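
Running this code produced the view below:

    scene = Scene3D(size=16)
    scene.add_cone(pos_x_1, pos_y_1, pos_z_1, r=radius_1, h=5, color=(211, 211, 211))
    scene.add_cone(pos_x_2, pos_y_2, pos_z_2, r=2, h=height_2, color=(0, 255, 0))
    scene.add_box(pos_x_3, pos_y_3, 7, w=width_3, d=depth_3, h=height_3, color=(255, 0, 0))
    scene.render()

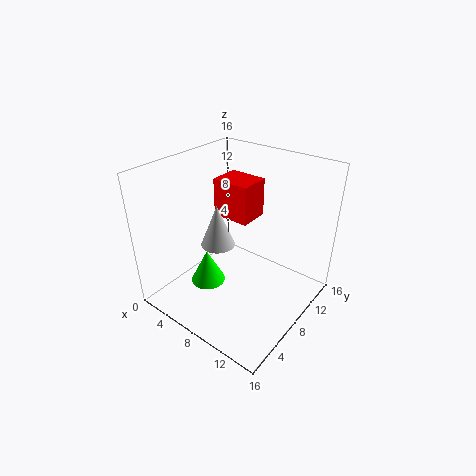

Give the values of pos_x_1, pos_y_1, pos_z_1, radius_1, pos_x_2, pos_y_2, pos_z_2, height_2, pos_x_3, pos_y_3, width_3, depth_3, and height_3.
pos_x_1 = 5; pos_y_1 = 8; pos_z_1 = 6; radius_1 = 2; pos_x_2 = 5; pos_y_2 = 6; pos_z_2 = 2; height_2 = 4; pos_x_3 = 1; pos_y_3 = 12; width_3 = 5; depth_3 = 4; height_3 = 5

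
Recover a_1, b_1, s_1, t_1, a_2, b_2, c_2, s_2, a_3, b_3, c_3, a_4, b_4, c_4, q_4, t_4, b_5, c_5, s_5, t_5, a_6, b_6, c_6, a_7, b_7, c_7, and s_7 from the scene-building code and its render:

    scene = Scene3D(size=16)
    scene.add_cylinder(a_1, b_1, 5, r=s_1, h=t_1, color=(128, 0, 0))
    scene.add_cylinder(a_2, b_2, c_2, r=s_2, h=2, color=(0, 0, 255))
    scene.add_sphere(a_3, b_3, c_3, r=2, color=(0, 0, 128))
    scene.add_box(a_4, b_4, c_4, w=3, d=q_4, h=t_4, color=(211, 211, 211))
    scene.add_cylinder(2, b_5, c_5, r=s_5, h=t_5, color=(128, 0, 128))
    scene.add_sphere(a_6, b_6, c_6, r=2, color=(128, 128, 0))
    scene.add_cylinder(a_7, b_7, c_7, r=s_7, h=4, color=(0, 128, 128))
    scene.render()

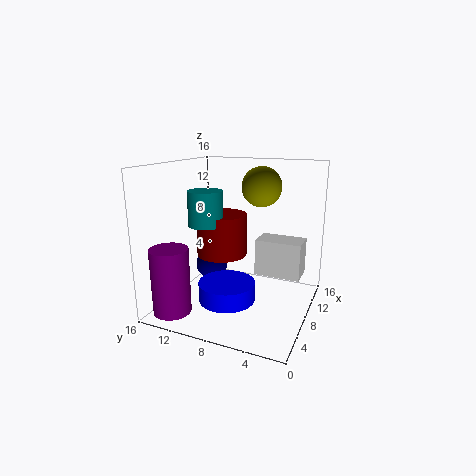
a_1 = 10, b_1 = 11, s_1 = 3, t_1 = 5, a_2 = 5, b_2 = 8, c_2 = 2, s_2 = 3, a_3 = 11, b_3 = 13, c_3 = 3, a_4 = 8, b_4 = 1, c_4 = 4, q_4 = 5, t_4 = 4, b_5 = 13, c_5 = 1, s_5 = 2, t_5 = 7, a_6 = 7, b_6 = 5, c_6 = 14, a_7 = 8, b_7 = 12, c_7 = 9, s_7 = 2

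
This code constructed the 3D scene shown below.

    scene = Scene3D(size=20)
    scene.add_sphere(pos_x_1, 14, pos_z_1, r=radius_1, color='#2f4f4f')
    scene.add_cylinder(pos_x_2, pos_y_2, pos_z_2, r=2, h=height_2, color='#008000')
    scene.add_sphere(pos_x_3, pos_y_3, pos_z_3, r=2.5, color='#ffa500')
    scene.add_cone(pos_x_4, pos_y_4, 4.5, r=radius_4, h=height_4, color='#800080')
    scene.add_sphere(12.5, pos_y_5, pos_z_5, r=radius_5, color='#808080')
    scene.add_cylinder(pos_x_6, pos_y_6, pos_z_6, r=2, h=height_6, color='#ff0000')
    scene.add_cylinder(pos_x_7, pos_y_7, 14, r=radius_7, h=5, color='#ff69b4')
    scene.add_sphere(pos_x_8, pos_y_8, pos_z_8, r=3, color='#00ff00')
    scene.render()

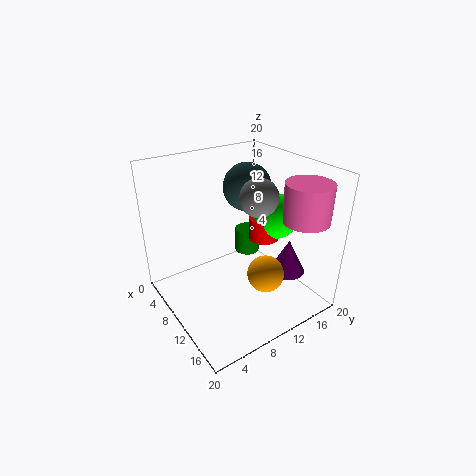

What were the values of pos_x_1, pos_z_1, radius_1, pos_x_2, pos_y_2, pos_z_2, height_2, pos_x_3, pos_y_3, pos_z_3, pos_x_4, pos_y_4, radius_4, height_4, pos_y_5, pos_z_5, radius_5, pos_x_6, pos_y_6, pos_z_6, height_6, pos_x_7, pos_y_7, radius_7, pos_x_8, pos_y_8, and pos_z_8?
pos_x_1 = 6.5
pos_z_1 = 15.5
radius_1 = 3.5
pos_x_2 = 4
pos_y_2 = 16
pos_z_2 = 3
height_2 = 4
pos_x_3 = 14.5
pos_y_3 = 11.5
pos_z_3 = 6
pos_x_4 = 14
pos_y_4 = 16
radius_4 = 2.5
height_4 = 5
pos_y_5 = 11.5
pos_z_5 = 16.5
radius_5 = 2.5
pos_x_6 = 12.5
pos_y_6 = 12.5
pos_z_6 = 10.5
height_6 = 3
pos_x_7 = 17
pos_y_7 = 15.5
radius_7 = 3
pos_x_8 = 13
pos_y_8 = 14
pos_z_8 = 13.5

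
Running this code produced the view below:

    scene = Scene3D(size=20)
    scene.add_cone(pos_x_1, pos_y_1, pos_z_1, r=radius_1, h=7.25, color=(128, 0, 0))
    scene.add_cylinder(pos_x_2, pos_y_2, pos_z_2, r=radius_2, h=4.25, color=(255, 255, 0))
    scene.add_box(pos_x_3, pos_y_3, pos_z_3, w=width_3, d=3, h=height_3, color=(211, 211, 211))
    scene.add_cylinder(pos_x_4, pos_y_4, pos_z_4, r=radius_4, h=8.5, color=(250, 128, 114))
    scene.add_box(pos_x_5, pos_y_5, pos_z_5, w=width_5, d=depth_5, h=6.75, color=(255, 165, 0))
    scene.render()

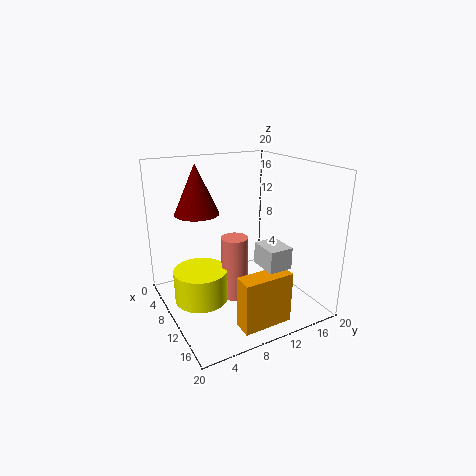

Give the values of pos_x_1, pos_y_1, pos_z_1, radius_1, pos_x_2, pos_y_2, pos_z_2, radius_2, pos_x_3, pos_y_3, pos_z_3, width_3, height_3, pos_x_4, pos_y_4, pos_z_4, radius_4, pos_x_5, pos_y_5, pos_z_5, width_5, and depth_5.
pos_x_1 = 4.5, pos_y_1 = 6.25, pos_z_1 = 12.5, radius_1 = 3.25, pos_x_2 = 11.25, pos_y_2 = 3.75, pos_z_2 = 3, radius_2 = 3.5, pos_x_3 = 14.75, pos_y_3 = 9.75, pos_z_3 = 8.5, width_3 = 3.75, height_3 = 2.75, pos_x_4 = 12.25, pos_y_4 = 8.25, pos_z_4 = 2.75, radius_4 = 1.75, pos_x_5 = 16.5, pos_y_5 = 6.25, pos_z_5 = 1.25, width_5 = 2.5, depth_5 = 6.5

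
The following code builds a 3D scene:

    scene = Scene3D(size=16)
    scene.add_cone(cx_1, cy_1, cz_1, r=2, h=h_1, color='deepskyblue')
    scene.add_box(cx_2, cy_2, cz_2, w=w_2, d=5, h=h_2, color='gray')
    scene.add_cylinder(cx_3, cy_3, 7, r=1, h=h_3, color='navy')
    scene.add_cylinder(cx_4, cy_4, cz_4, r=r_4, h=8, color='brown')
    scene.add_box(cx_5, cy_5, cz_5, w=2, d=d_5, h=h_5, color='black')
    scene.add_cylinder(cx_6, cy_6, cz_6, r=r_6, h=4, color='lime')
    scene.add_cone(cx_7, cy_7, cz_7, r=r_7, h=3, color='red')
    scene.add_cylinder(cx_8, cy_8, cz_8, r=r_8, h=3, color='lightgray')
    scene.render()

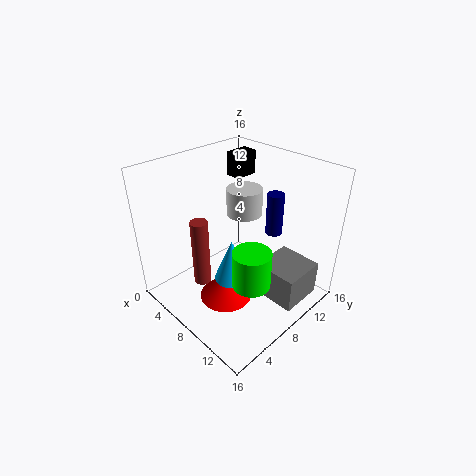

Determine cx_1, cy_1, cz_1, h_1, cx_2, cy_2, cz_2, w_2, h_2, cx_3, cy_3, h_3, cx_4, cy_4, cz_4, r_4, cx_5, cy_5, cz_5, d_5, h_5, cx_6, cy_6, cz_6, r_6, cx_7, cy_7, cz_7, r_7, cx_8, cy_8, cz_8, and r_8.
cx_1 = 8, cy_1 = 7, cz_1 = 3, h_1 = 5, cx_2 = 10, cy_2 = 9, cz_2 = 1, w_2 = 5, h_2 = 4, cx_3 = 9, cy_3 = 13, h_3 = 5, cx_4 = 5, cy_4 = 5, cz_4 = 2, r_4 = 1, cx_5 = 1, cy_5 = 13, cz_5 = 12, d_5 = 3, h_5 = 3, cx_6 = 12, cy_6 = 6, cz_6 = 5, r_6 = 2, cx_7 = 8, cy_7 = 6, cz_7 = 1, r_7 = 3, cx_8 = 7, cy_8 = 10, cz_8 = 10, r_8 = 2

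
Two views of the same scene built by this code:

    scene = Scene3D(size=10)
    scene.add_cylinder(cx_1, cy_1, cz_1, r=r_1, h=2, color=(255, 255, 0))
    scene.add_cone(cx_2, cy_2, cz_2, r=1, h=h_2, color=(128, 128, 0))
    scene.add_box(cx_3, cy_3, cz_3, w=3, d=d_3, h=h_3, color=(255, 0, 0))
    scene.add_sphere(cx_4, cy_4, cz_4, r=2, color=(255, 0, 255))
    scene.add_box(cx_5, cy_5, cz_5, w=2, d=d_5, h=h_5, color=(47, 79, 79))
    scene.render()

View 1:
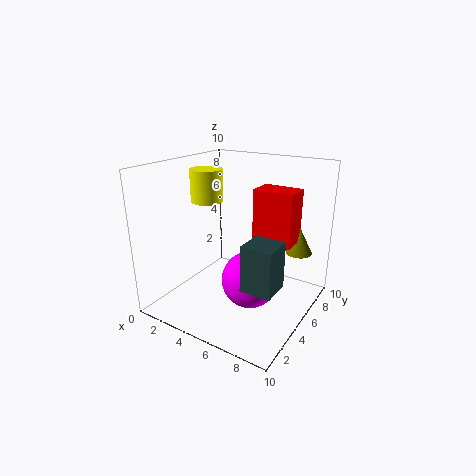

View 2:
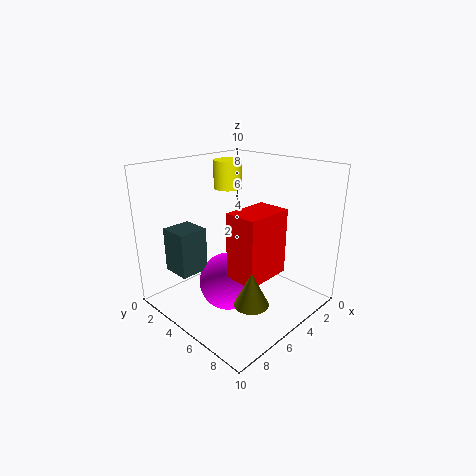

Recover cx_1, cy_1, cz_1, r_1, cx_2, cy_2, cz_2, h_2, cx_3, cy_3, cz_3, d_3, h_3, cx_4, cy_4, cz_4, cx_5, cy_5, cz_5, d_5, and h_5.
cx_1 = 4
cy_1 = 3
cz_1 = 8
r_1 = 1
cx_2 = 8
cy_2 = 9
cz_2 = 3
h_2 = 2
cx_3 = 5
cy_3 = 7
cz_3 = 4
d_3 = 2
h_3 = 4
cx_4 = 6
cy_4 = 5
cz_4 = 2
cx_5 = 7
cy_5 = 2
cz_5 = 3
d_5 = 2
h_5 = 3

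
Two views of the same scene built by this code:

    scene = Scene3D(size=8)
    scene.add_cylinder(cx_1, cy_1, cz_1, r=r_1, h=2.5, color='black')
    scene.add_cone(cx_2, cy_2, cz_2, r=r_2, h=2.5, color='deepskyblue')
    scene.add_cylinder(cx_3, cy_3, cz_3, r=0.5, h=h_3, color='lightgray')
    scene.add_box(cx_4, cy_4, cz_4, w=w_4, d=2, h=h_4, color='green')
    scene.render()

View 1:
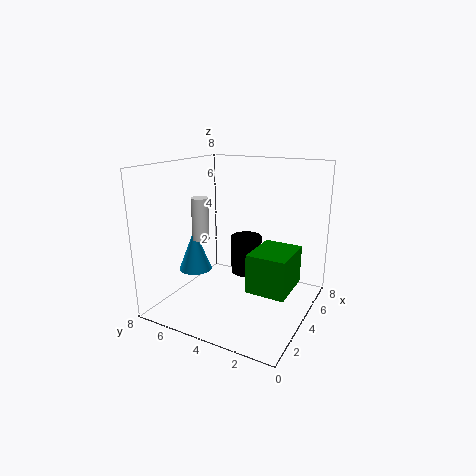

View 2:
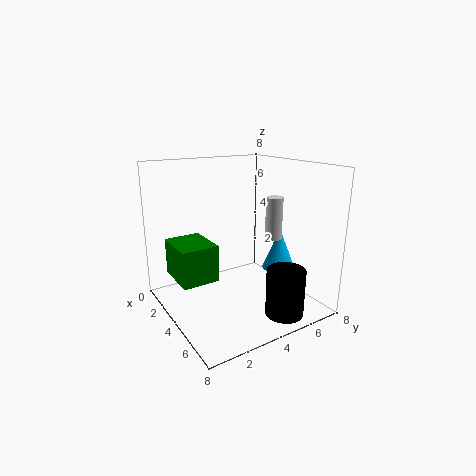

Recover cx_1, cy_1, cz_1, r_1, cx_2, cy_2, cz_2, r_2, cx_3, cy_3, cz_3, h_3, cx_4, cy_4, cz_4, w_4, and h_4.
cx_1 = 7; cy_1 = 5; cz_1 = 0.5; r_1 = 1; cx_2 = 4; cy_2 = 7; cz_2 = 1.5; r_2 = 1; cx_3 = 4; cy_3 = 6.5; cz_3 = 3.5; h_3 = 2.5; cx_4 = 2; cy_4 = 0.5; cz_4 = 2; w_4 = 2.5; h_4 = 2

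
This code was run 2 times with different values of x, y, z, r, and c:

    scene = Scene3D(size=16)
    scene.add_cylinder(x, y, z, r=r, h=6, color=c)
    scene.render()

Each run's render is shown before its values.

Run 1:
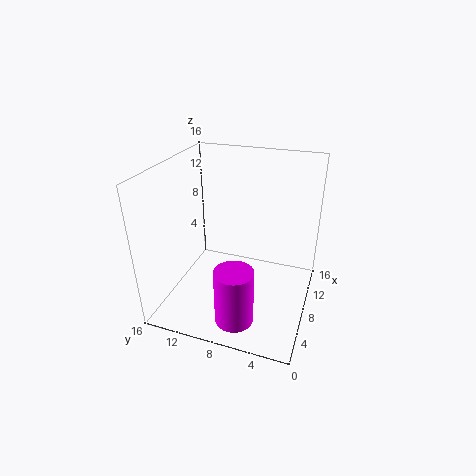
x = 2.5; y = 6.5; z = 1.5; r = 2; c = 'magenta'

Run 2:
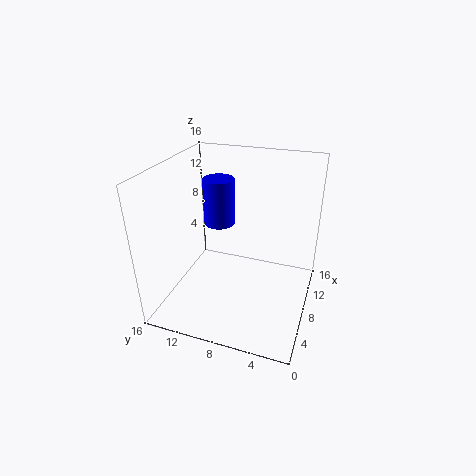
x = 13.5; y = 12.5; z = 6.5; r = 2; c = 'blue'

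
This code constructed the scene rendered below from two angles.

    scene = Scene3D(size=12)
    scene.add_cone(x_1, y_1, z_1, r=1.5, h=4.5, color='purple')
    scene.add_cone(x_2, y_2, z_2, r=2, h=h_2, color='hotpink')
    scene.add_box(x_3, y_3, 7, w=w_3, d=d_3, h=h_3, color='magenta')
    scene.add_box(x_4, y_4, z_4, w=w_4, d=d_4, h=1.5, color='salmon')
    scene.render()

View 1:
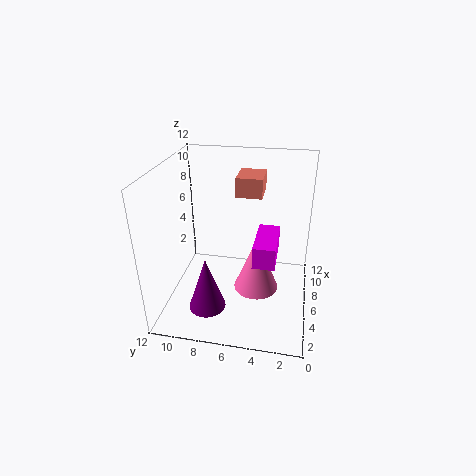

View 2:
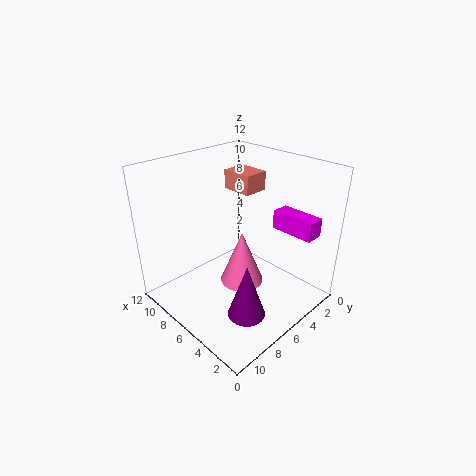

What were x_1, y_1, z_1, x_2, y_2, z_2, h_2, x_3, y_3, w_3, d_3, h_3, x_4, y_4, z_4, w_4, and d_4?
x_1 = 3, y_1 = 8, z_1 = 1, x_2 = 7, y_2 = 4.5, z_2 = 0.5, h_2 = 5, x_3 = 0.5, y_3 = 2.5, w_3 = 3.5, d_3 = 1.5, h_3 = 1.5, x_4 = 5, y_4 = 4, z_4 = 10, w_4 = 2.5, d_4 = 2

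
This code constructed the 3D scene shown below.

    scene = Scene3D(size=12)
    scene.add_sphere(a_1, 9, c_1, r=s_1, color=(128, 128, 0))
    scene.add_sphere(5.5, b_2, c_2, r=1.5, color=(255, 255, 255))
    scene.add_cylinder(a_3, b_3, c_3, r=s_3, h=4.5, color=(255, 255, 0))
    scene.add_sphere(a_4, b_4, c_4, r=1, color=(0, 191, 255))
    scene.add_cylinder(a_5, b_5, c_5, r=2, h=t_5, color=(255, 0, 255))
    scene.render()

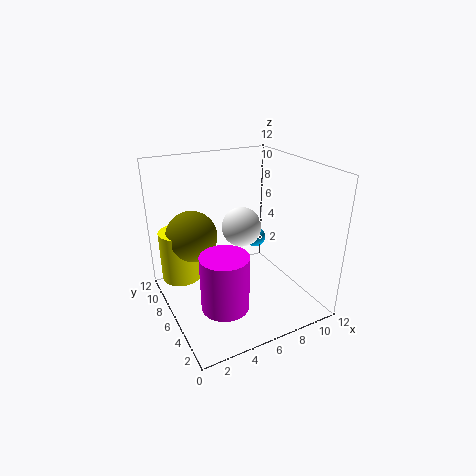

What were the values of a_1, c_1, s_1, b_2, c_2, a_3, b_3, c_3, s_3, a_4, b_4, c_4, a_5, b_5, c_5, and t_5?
a_1 = 3
c_1 = 5.5
s_1 = 2.25
b_2 = 4.5
c_2 = 7.75
a_3 = 2
b_3 = 9.5
c_3 = 1.5
s_3 = 1.75
a_4 = 10
b_4 = 9.75
c_4 = 3.5
a_5 = 4
b_5 = 4.5
c_5 = 0.75
t_5 = 4.75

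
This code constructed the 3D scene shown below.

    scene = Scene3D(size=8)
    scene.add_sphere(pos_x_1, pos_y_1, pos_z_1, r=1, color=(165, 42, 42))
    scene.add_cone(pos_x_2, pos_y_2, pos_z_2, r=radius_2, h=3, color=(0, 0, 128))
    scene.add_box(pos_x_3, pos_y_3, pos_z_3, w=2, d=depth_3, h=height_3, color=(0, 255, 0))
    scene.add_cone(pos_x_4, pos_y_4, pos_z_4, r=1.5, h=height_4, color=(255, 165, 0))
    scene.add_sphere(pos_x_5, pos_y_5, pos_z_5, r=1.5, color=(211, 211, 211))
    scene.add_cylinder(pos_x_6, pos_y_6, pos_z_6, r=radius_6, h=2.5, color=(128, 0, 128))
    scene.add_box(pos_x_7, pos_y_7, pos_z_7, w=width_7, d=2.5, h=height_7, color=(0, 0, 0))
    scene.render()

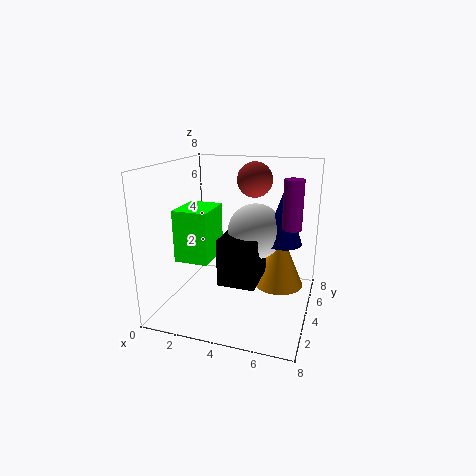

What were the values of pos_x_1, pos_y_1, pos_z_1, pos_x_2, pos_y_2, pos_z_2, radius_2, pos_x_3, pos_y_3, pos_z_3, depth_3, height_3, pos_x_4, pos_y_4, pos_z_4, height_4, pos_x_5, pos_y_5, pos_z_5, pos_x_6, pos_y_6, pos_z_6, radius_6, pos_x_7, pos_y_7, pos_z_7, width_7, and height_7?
pos_x_1 = 4.5, pos_y_1 = 5.5, pos_z_1 = 7, pos_x_2 = 6.5, pos_y_2 = 4, pos_z_2 = 4, radius_2 = 1, pos_x_3 = 0.5, pos_y_3 = 3, pos_z_3 = 2.5, depth_3 = 2.5, height_3 = 3, pos_x_4 = 6, pos_y_4 = 6, pos_z_4 = 0.5, height_4 = 3.5, pos_x_5 = 5, pos_y_5 = 4, pos_z_5 = 4.5, pos_x_6 = 7, pos_y_6 = 3.5, pos_z_6 = 5, radius_6 = 0.5, pos_x_7 = 3.5, pos_y_7 = 2, pos_z_7 = 2, width_7 = 2, height_7 = 2.5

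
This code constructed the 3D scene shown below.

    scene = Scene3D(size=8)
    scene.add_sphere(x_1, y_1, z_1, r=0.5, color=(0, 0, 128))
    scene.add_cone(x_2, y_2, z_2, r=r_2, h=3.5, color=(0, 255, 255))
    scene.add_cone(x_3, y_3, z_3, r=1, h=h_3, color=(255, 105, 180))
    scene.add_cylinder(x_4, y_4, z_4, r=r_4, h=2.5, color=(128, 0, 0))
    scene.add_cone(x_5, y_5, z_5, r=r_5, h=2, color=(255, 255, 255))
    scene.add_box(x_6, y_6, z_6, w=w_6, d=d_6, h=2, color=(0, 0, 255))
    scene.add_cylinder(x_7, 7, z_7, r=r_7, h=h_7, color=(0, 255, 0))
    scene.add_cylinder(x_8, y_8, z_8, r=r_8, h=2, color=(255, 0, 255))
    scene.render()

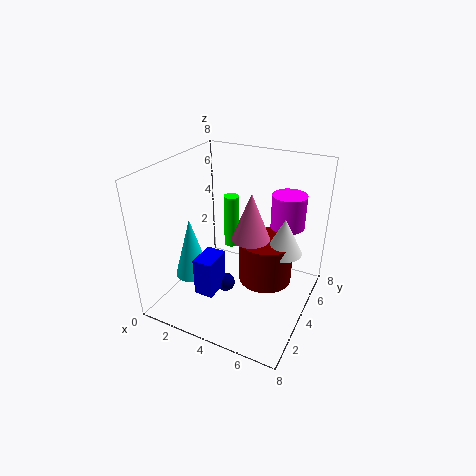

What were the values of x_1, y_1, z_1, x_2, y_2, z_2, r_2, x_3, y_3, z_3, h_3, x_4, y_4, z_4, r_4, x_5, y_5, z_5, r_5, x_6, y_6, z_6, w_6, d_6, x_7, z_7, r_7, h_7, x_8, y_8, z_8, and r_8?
x_1 = 4, y_1 = 2.5, z_1 = 2, x_2 = 1.5, y_2 = 3, z_2 = 1.5, r_2 = 1, x_3 = 5, y_3 = 3.5, z_3 = 4.5, h_3 = 2.5, x_4 = 5.5, y_4 = 4.5, z_4 = 1.5, r_4 = 1.5, x_5 = 6.5, y_5 = 4.5, z_5 = 3.5, r_5 = 1, x_6 = 3, y_6 = 1, z_6 = 2, w_6 = 1, d_6 = 1.5, x_7 = 2, z_7 = 1.5, r_7 = 0.5, h_7 = 3.5, x_8 = 6, y_8 = 6.5, z_8 = 4, r_8 = 1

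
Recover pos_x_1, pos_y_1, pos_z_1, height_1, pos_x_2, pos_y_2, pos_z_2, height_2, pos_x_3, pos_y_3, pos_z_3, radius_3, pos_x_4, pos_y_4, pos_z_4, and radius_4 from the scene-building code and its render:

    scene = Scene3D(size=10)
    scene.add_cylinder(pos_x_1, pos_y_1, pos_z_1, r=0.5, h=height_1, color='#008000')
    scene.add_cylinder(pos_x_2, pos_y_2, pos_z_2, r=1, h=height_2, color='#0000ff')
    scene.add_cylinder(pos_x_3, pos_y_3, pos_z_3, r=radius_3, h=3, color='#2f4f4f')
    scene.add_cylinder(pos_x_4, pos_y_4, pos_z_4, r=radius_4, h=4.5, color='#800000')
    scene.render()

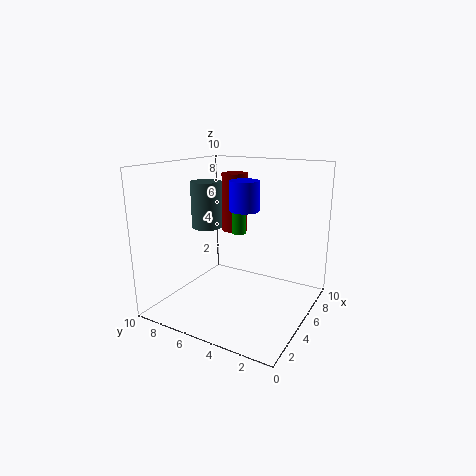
pos_x_1 = 6
pos_y_1 = 5.5
pos_z_1 = 5
height_1 = 2.5
pos_x_2 = 5
pos_y_2 = 4.5
pos_z_2 = 7
height_2 = 2
pos_x_3 = 3.5
pos_y_3 = 6.5
pos_z_3 = 6
radius_3 = 1
pos_x_4 = 8
pos_y_4 = 7
pos_z_4 = 4.5
radius_4 = 1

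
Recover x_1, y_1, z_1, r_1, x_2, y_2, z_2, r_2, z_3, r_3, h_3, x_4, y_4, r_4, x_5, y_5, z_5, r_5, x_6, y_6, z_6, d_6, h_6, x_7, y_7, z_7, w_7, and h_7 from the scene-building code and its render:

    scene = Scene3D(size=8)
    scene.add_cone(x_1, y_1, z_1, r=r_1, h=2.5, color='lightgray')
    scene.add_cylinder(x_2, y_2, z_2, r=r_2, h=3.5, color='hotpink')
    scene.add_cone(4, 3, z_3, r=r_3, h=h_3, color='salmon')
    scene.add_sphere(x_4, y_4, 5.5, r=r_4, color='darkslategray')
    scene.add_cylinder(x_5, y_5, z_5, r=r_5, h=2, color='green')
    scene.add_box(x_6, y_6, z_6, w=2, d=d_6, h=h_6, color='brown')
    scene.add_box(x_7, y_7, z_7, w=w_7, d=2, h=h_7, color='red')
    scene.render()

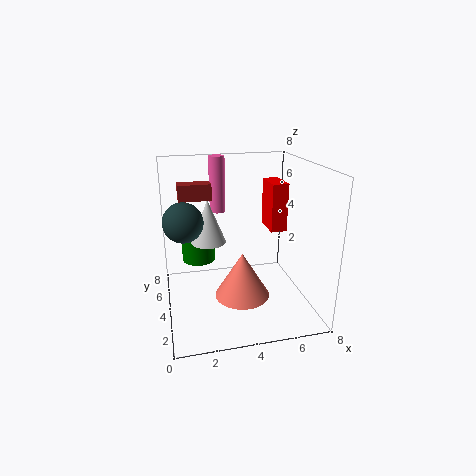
x_1 = 2.5; y_1 = 5; z_1 = 3.5; r_1 = 1; x_2 = 3.5; y_2 = 7.5; z_2 = 4.5; r_2 = 0.5; z_3 = 1; r_3 = 1.5; h_3 = 2.5; x_4 = 1; y_4 = 3; r_4 = 1; x_5 = 2; y_5 = 6; z_5 = 2; r_5 = 1; x_6 = 1; y_6 = 6.5; z_6 = 5.5; d_6 = 1; h_6 = 1; x_7 = 6.5; y_7 = 5.5; z_7 = 3.5; w_7 = 1; h_7 = 3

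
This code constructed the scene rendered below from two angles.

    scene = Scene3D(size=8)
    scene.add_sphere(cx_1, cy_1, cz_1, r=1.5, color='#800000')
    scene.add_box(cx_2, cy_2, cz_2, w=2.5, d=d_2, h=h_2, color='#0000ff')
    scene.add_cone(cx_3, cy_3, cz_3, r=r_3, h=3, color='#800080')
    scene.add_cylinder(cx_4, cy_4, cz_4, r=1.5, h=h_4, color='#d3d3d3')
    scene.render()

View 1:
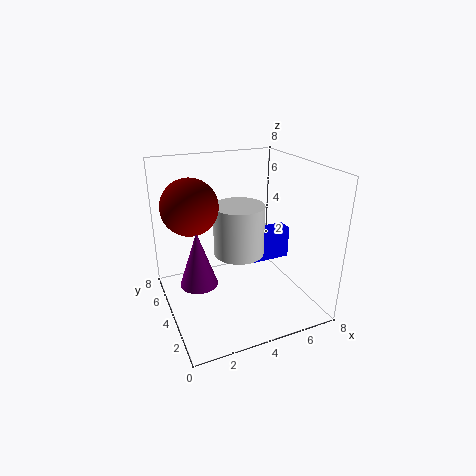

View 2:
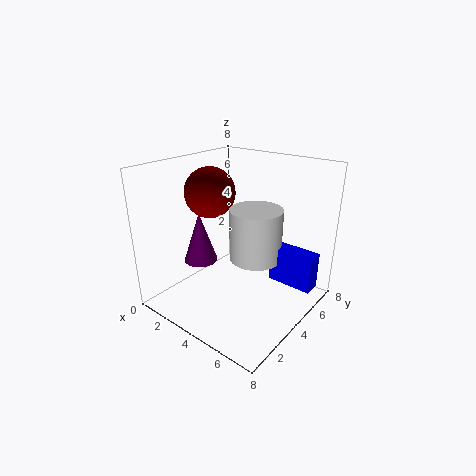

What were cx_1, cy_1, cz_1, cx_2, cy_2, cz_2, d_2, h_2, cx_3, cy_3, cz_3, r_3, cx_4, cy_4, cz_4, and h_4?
cx_1 = 1.5; cy_1 = 4.5; cz_1 = 6; cx_2 = 5.5; cy_2 = 5; cz_2 = 1.5; d_2 = 1; h_2 = 2; cx_3 = 1.5; cy_3 = 3.5; cz_3 = 2; r_3 = 1; cx_4 = 4.5; cy_4 = 5; cz_4 = 2.5; h_4 = 3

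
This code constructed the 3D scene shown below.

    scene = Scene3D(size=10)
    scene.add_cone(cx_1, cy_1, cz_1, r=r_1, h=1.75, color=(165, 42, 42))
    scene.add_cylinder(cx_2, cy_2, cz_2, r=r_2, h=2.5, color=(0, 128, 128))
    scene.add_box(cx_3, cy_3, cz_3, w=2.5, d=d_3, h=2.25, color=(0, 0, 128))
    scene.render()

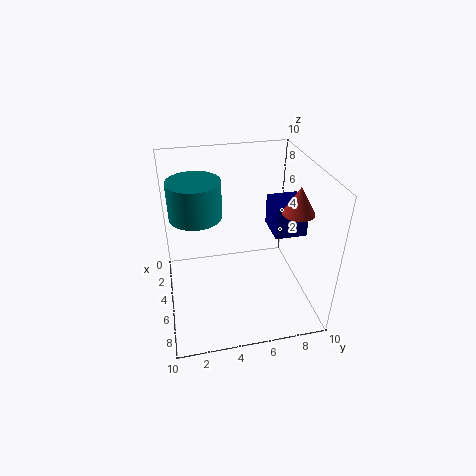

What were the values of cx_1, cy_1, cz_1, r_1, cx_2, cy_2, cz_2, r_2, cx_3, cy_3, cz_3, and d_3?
cx_1 = 7.25; cy_1 = 8.25; cz_1 = 7.75; r_1 = 1; cx_2 = 4.5; cy_2 = 2.25; cz_2 = 6.75; r_2 = 1.75; cx_3 = 3.25; cy_3 = 7.5; cz_3 = 5; d_3 = 2.25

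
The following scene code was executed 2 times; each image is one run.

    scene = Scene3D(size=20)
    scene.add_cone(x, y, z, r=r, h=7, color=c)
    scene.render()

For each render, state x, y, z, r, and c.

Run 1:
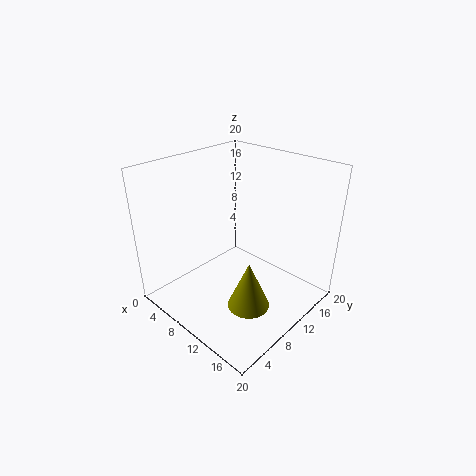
x = 13; y = 9; z = 0.5; r = 3; c = 'olive'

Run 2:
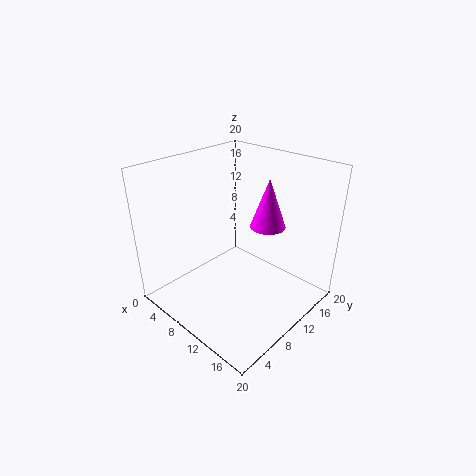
x = 12; y = 14; z = 11; r = 2.5; c = 'magenta'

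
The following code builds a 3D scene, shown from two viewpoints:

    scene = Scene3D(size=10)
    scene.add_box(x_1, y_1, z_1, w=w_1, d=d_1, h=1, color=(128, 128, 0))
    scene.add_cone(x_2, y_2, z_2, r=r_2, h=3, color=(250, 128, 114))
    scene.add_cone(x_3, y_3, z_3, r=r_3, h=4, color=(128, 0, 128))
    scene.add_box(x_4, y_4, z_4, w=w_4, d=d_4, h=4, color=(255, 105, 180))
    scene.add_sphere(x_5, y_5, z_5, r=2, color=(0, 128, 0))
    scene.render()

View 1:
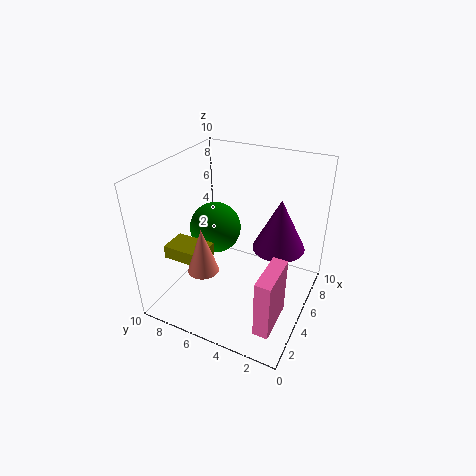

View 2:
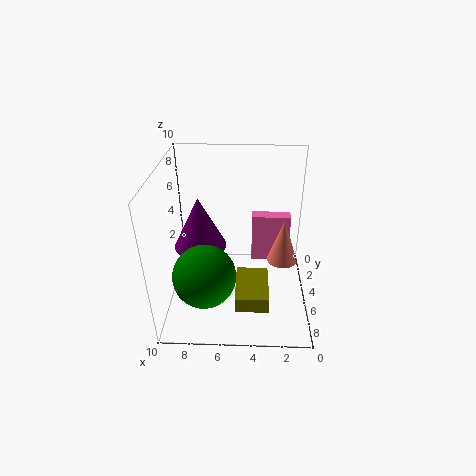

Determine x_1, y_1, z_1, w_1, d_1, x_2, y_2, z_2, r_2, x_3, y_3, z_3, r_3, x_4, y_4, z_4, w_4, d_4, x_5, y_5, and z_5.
x_1 = 3; y_1 = 7; z_1 = 3; w_1 = 2; d_1 = 3; x_2 = 2; y_2 = 6; z_2 = 4; r_2 = 1; x_3 = 8; y_3 = 3; z_3 = 3; r_3 = 2; x_4 = 1; y_4 = 1; z_4 = 1; w_4 = 3; d_4 = 1; x_5 = 7; y_5 = 8; z_5 = 4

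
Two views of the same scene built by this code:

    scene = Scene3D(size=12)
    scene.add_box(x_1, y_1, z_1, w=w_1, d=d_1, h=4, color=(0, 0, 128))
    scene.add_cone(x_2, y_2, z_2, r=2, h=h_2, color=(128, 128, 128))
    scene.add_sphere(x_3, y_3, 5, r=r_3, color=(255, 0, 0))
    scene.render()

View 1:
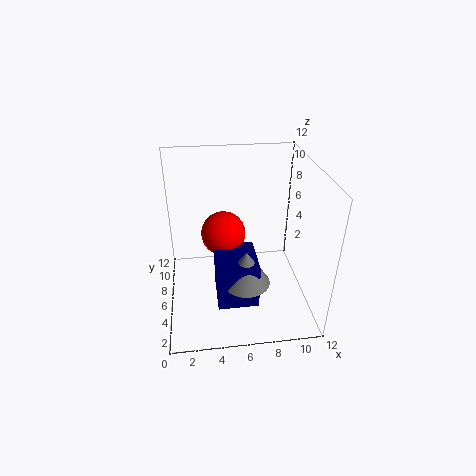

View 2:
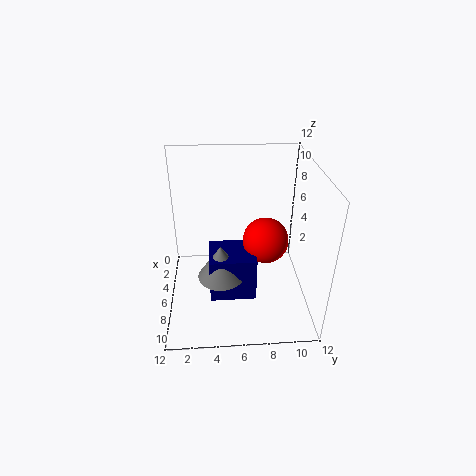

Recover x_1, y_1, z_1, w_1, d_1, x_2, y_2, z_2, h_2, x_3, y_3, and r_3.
x_1 = 4; y_1 = 3.5; z_1 = 0.5; w_1 = 3.5; d_1 = 4; x_2 = 6.5; y_2 = 4.5; z_2 = 2.5; h_2 = 3; x_3 = 5; y_3 = 8.5; r_3 = 2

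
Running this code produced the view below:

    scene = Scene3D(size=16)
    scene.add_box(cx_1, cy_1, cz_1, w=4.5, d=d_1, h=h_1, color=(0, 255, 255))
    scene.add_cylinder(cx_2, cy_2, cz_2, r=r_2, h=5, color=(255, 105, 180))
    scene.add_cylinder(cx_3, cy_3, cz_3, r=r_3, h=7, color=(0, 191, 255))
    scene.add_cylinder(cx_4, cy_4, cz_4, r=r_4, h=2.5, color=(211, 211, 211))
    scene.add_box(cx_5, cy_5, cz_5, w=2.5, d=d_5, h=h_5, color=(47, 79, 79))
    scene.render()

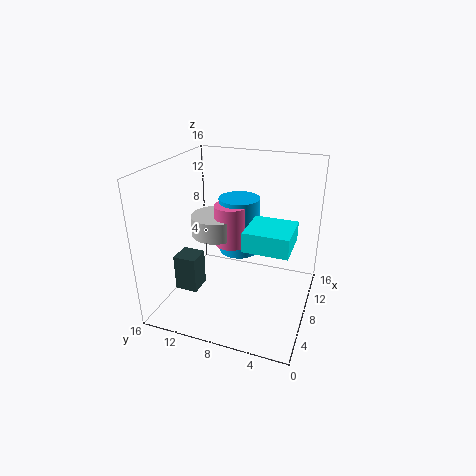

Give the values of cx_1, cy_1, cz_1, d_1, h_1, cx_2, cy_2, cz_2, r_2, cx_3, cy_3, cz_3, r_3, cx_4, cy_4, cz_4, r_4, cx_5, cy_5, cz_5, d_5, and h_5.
cx_1 = 3.5; cy_1 = 1.5; cz_1 = 9; d_1 = 4.5; h_1 = 2; cx_2 = 11; cy_2 = 10; cz_2 = 5.5; r_2 = 2; cx_3 = 12.5; cy_3 = 9.5; cz_3 = 4; r_3 = 2.5; cx_4 = 11; cy_4 = 12; cz_4 = 6.5; r_4 = 3; cx_5 = 4; cy_5 = 11.5; cz_5 = 2.5; d_5 = 2.5; h_5 = 4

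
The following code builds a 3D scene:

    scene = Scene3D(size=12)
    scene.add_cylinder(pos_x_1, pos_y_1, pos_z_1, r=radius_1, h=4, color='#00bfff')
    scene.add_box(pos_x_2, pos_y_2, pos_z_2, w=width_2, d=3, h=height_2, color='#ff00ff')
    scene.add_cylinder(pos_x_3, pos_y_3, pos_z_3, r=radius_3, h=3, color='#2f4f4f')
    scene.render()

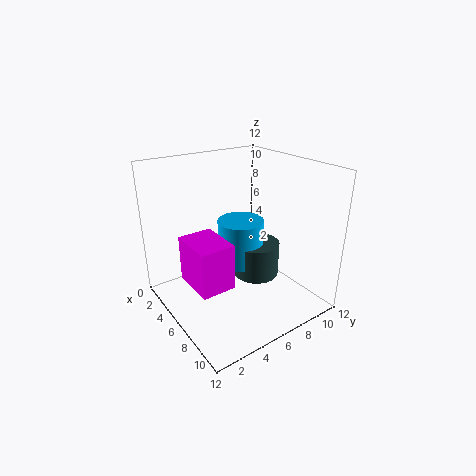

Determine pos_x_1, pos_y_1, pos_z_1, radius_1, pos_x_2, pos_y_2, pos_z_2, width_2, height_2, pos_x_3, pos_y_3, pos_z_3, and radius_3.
pos_x_1 = 5
pos_y_1 = 7
pos_z_1 = 3
radius_1 = 2
pos_x_2 = 3
pos_y_2 = 2
pos_z_2 = 2
width_2 = 4
height_2 = 4
pos_x_3 = 6
pos_y_3 = 8
pos_z_3 = 2
radius_3 = 2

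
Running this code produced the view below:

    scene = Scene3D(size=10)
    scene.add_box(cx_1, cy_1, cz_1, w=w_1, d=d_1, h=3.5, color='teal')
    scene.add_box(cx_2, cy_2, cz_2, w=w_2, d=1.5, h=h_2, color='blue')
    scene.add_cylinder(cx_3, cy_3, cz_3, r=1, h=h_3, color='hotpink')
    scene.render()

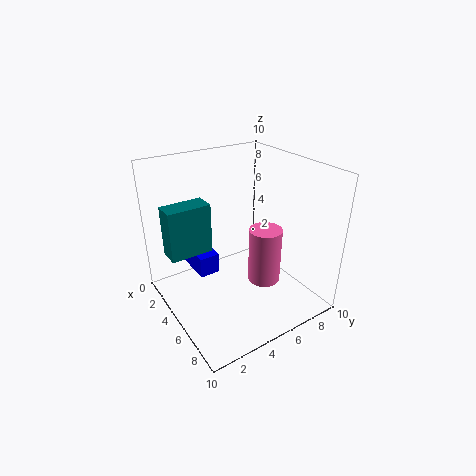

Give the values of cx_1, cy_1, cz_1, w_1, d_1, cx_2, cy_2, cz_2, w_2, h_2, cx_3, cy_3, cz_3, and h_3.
cx_1 = 2.5, cy_1 = 0.5, cz_1 = 4, w_1 = 1.5, d_1 = 3, cx_2 = 1, cy_2 = 2.5, cz_2 = 2, w_2 = 3, h_2 = 1.5, cx_3 = 8, cy_3 = 5, cz_3 = 3.5, h_3 = 3.5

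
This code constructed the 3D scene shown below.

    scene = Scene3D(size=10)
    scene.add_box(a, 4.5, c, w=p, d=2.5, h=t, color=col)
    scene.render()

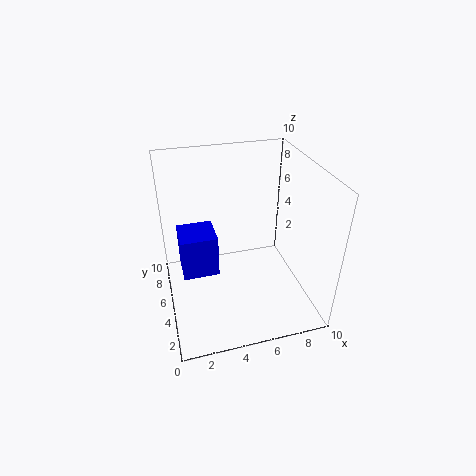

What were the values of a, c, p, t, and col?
a = 1
c = 2.5
p = 2.5
t = 3
col = 'blue'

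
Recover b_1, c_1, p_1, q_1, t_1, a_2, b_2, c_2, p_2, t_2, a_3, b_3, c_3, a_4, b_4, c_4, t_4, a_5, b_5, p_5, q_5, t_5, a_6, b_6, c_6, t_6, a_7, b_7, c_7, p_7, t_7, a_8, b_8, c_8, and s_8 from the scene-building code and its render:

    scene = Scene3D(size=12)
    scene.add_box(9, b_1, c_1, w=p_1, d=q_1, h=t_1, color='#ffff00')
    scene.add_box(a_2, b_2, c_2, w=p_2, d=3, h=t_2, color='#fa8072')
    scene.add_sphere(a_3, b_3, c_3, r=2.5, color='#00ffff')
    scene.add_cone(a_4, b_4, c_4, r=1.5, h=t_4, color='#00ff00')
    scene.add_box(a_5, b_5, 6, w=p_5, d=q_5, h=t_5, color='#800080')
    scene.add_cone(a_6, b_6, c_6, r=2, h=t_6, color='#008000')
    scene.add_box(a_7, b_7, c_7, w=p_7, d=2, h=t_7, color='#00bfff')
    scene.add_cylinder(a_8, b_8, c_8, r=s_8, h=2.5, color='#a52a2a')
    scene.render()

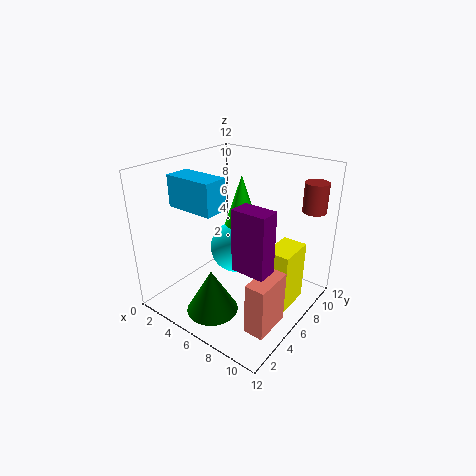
b_1 = 5.5; c_1 = 1; p_1 = 2; q_1 = 3; t_1 = 5; a_2 = 10; b_2 = 1.5; c_2 = 1.5; p_2 = 1.5; t_2 = 4; a_3 = 3.5; b_3 = 9; c_3 = 3; a_4 = 4.5; b_4 = 8.5; c_4 = 6; t_4 = 4.5; a_5 = 8.5; b_5 = 2; p_5 = 2.5; q_5 = 1.5; t_5 = 4.5; a_6 = 6.5; b_6 = 2; c_6 = 1.5; t_6 = 3.5; a_7 = 2; b_7 = 2.5; c_7 = 9; p_7 = 4; t_7 = 2.5; a_8 = 10.5; b_8 = 10.5; c_8 = 8; s_8 = 1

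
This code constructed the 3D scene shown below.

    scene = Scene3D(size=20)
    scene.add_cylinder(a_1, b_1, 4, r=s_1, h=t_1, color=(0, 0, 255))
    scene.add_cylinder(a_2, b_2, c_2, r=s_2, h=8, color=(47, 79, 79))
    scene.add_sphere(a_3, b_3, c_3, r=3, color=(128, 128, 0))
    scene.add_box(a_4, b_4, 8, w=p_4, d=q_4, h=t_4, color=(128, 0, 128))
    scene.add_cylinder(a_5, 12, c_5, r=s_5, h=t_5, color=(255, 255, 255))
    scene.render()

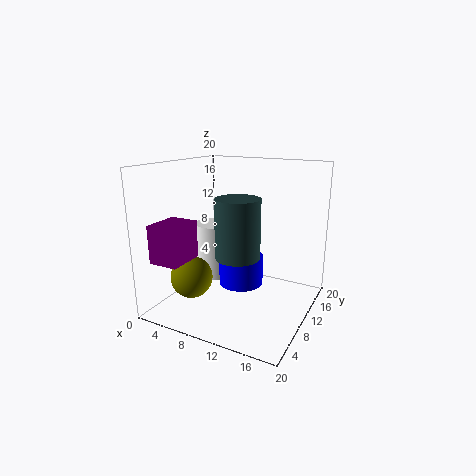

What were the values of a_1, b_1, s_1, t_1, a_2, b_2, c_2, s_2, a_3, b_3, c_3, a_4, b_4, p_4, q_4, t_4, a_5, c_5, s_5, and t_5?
a_1 = 11
b_1 = 9
s_1 = 3
t_1 = 4
a_2 = 11
b_2 = 8
c_2 = 8
s_2 = 3
a_3 = 4
b_3 = 7
c_3 = 4
a_4 = 2
b_4 = 1
p_4 = 4
q_4 = 5
t_4 = 5
a_5 = 5
c_5 = 3
s_5 = 3
t_5 = 8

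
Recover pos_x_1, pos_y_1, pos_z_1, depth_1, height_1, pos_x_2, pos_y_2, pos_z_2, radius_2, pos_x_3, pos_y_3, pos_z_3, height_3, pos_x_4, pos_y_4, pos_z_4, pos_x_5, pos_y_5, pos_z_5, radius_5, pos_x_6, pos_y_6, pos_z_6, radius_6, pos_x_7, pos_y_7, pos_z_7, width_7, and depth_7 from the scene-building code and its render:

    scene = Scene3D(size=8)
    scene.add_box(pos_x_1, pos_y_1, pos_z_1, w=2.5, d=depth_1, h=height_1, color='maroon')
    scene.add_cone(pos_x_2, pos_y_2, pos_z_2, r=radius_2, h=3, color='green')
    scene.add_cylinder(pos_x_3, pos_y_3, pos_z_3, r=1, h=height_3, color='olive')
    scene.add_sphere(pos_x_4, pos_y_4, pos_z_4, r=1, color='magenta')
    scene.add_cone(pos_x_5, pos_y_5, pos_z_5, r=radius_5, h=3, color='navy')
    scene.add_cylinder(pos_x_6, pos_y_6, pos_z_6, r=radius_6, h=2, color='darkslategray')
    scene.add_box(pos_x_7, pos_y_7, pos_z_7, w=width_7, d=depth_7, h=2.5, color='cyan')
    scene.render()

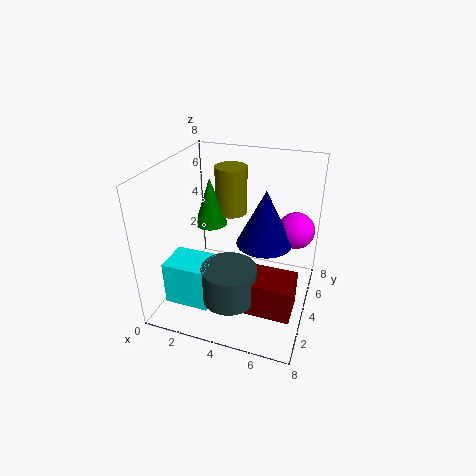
pos_x_1 = 5, pos_y_1 = 2, pos_z_1 = 0.5, depth_1 = 2, height_1 = 2, pos_x_2 = 1.5, pos_y_2 = 6, pos_z_2 = 3.5, radius_2 = 1, pos_x_3 = 2.5, pos_y_3 = 7, pos_z_3 = 4, height_3 = 3, pos_x_4 = 7, pos_y_4 = 5, pos_z_4 = 4.5, pos_x_5 = 5.5, pos_y_5 = 4, pos_z_5 = 4, radius_5 = 1.5, pos_x_6 = 4, pos_y_6 = 2.5, pos_z_6 = 1, radius_6 = 1.5, pos_x_7 = 0.5, pos_y_7 = 1.5, pos_z_7 = 0.5, width_7 = 2.5, depth_7 = 2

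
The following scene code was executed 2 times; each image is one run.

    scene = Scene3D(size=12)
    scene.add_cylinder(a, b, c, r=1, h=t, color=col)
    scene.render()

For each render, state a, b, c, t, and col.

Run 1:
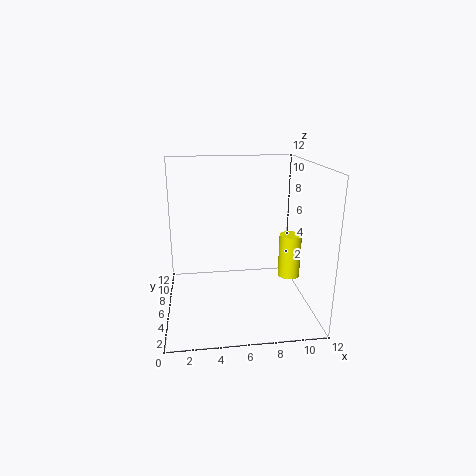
a = 11
b = 7.5
c = 1.5
t = 4
col = 'yellow'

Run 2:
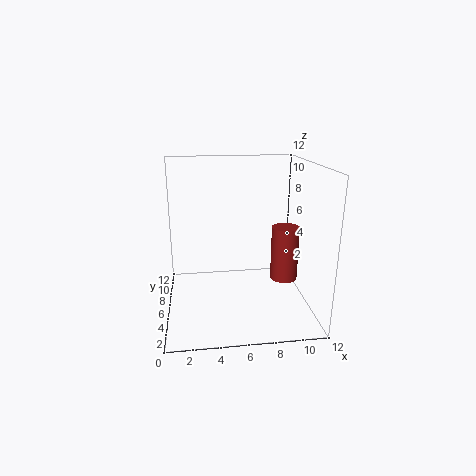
a = 9
b = 2.5
c = 4
t = 4
col = 'brown'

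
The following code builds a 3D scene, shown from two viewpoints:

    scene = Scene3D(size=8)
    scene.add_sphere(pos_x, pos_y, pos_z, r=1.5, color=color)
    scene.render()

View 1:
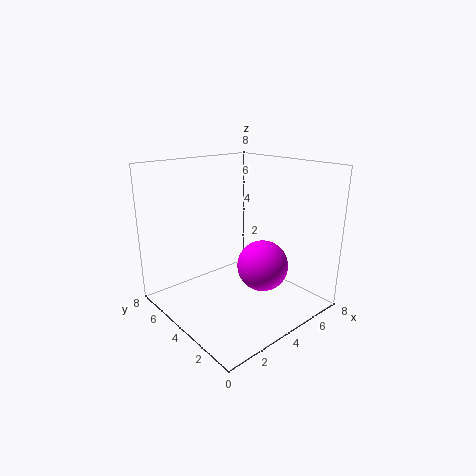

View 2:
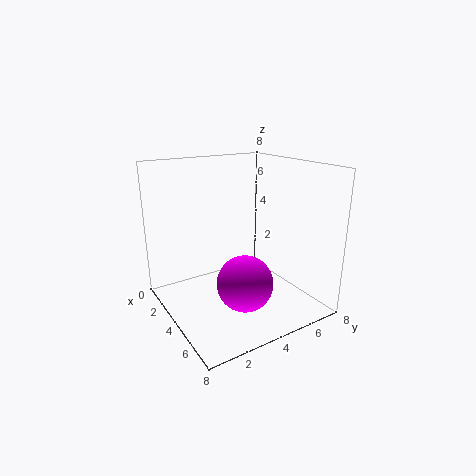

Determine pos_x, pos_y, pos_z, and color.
pos_x = 5.5
pos_y = 3.5
pos_z = 2
color = 'magenta'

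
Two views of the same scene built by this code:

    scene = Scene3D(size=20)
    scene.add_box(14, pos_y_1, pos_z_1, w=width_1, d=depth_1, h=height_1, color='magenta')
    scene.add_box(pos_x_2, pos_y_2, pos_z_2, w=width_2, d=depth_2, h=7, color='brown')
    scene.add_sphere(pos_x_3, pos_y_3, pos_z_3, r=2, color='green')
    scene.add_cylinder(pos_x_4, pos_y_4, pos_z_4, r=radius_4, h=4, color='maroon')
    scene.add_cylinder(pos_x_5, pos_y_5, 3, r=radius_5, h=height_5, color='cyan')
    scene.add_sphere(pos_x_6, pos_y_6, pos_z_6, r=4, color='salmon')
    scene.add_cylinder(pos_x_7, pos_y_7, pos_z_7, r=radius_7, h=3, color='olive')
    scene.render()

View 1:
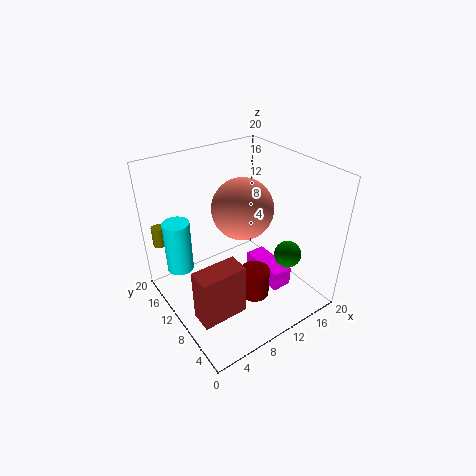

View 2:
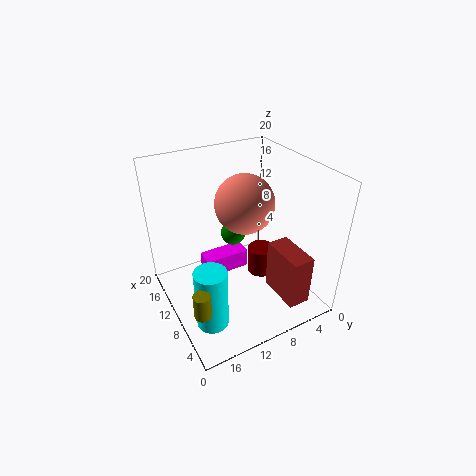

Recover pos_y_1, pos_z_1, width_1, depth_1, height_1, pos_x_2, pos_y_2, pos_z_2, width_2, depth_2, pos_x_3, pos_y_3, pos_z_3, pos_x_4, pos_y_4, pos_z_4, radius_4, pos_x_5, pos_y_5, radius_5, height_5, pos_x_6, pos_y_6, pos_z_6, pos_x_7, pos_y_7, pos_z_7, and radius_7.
pos_y_1 = 6
pos_z_1 = 1
width_1 = 3
depth_1 = 7
height_1 = 3
pos_x_2 = 1
pos_y_2 = 4
pos_z_2 = 3
width_2 = 6
depth_2 = 3
pos_x_3 = 17
pos_y_3 = 7
pos_z_3 = 6
pos_x_4 = 10
pos_y_4 = 6
pos_z_4 = 3
radius_4 = 2
pos_x_5 = 4
pos_y_5 = 17
radius_5 = 2
height_5 = 8
pos_x_6 = 10
pos_y_6 = 9
pos_z_6 = 15
pos_x_7 = 2
pos_y_7 = 19
pos_z_7 = 7
radius_7 = 1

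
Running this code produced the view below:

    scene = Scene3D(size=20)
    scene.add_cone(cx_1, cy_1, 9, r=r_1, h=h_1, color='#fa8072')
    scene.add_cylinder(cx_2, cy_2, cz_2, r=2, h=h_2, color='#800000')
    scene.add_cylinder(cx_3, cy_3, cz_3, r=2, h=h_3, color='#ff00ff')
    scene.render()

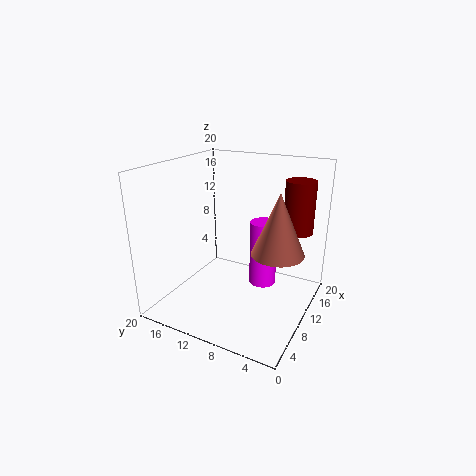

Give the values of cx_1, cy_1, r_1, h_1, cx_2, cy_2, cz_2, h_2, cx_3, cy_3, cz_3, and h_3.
cx_1 = 9.75; cy_1 = 4; r_1 = 3.5; h_1 = 8.25; cx_2 = 13; cy_2 = 2.5; cz_2 = 11.25; h_2 = 7; cx_3 = 13.75; cy_3 = 7.75; cz_3 = 1.75; h_3 = 9.75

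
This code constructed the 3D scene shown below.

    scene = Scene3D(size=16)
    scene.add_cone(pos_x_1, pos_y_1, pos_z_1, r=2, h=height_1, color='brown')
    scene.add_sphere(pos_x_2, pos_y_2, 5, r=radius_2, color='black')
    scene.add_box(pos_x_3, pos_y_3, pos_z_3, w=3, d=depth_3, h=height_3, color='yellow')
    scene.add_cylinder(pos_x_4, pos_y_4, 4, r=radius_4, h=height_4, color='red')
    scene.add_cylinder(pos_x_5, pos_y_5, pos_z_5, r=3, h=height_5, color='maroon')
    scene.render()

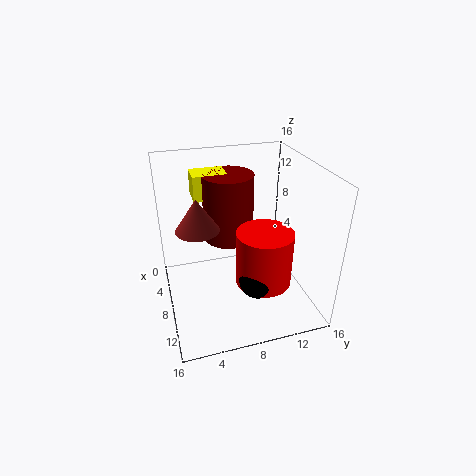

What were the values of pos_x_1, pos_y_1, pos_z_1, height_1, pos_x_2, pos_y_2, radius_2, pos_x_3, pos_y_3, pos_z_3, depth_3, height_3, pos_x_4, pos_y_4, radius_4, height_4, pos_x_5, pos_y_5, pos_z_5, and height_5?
pos_x_1 = 12, pos_y_1 = 3, pos_z_1 = 12, height_1 = 3, pos_x_2 = 12, pos_y_2 = 9, radius_2 = 2, pos_x_3 = 1, pos_y_3 = 4, pos_z_3 = 11, depth_3 = 4, height_3 = 3, pos_x_4 = 11, pos_y_4 = 10, radius_4 = 3, height_4 = 6, pos_x_5 = 4, pos_y_5 = 8, pos_z_5 = 6, height_5 = 8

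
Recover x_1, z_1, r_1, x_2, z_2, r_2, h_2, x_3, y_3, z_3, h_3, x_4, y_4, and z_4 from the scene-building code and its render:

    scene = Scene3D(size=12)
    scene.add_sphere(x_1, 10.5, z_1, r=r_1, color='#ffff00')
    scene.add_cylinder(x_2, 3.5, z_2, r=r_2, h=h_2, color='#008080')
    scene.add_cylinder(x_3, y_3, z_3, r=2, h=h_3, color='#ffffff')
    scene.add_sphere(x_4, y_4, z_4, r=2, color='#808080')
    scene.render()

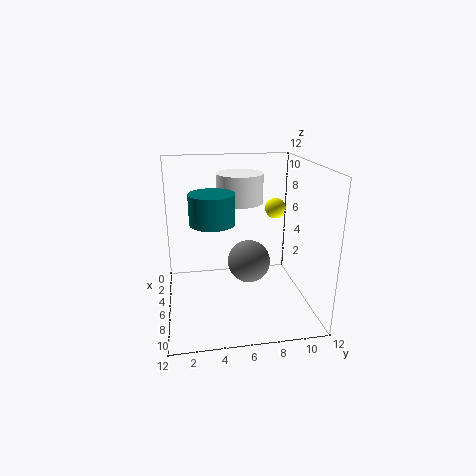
x_1 = 1.5; z_1 = 7; r_1 = 1; x_2 = 10.5; z_2 = 9; r_2 = 1.5; h_2 = 2; x_3 = 4; y_3 = 6.5; z_3 = 8.5; h_3 = 2.5; x_4 = 3.5; y_4 = 7.5; z_4 = 2.5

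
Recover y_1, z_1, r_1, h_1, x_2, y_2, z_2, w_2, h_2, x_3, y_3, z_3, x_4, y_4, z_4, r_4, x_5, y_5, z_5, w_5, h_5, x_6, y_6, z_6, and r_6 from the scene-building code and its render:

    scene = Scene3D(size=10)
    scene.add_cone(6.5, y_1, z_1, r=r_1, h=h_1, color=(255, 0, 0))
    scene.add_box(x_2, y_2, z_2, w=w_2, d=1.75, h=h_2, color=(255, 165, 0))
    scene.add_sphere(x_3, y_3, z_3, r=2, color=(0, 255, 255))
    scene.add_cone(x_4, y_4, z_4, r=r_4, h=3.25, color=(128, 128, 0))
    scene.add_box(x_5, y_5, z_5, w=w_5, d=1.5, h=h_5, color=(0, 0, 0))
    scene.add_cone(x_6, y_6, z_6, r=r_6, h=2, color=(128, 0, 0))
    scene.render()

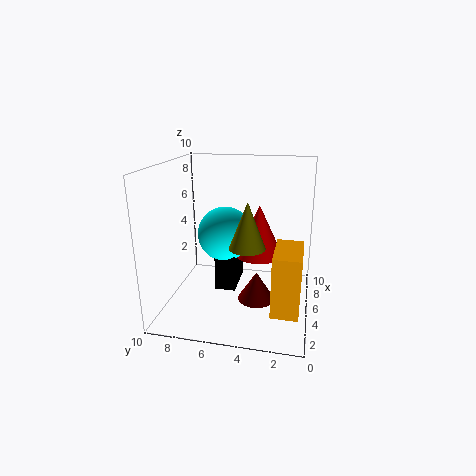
y_1 = 3.75; z_1 = 3.25; r_1 = 1.75; h_1 = 3.75; x_2 = 1.5; y_2 = 0.5; z_2 = 1.25; w_2 = 3.25; h_2 = 4; x_3 = 6.25; y_3 = 6.25; z_3 = 4.75; x_4 = 4.5; y_4 = 4.25; z_4 = 4.5; r_4 = 1.25; x_5 = 5; y_5 = 5.25; z_5 = 0.75; w_5 = 3.25; h_5 = 4.25; x_6 = 4; y_6 = 3.5; z_6 = 1; r_6 = 1.25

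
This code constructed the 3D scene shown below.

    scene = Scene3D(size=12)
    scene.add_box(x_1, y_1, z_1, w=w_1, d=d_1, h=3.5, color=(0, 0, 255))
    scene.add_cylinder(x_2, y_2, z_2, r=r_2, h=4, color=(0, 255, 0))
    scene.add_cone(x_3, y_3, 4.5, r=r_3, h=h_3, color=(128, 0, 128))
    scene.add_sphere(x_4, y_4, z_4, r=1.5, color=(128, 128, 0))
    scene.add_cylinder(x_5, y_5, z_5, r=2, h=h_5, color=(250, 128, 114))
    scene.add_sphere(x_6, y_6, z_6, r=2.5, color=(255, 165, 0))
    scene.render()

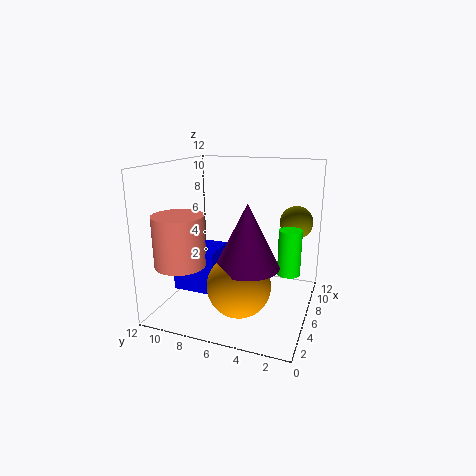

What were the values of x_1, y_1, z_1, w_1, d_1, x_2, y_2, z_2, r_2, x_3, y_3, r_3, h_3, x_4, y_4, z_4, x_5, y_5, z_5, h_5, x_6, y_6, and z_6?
x_1 = 3; y_1 = 7; z_1 = 2; w_1 = 3; d_1 = 3.5; x_2 = 8; y_2 = 2; z_2 = 2.5; r_2 = 1; x_3 = 4; y_3 = 4.5; r_3 = 2.5; h_3 = 5; x_4 = 10.5; y_4 = 2; z_4 = 6.5; x_5 = 2.5; y_5 = 9.5; z_5 = 4.5; h_5 = 4; x_6 = 3.5; y_6 = 5; z_6 = 3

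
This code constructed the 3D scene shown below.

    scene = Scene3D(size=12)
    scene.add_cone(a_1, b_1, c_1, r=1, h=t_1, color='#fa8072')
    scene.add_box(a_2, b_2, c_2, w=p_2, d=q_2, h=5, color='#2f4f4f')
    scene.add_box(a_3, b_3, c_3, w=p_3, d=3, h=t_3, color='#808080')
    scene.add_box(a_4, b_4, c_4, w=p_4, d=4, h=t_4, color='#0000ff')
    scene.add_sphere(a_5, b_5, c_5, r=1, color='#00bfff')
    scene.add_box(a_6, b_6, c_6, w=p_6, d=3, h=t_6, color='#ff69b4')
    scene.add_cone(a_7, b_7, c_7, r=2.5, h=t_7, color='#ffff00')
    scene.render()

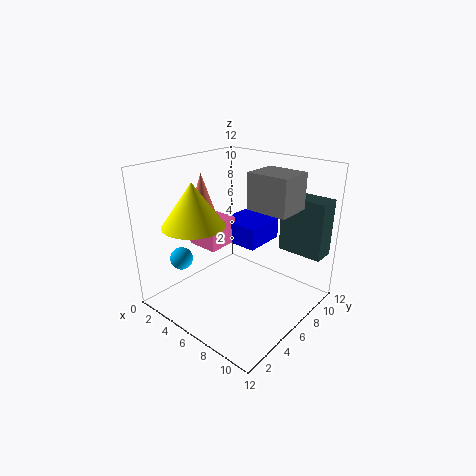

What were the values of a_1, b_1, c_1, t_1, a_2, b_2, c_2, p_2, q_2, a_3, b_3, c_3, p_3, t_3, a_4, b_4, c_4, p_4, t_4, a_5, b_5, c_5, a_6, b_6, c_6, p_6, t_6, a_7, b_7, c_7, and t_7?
a_1 = 4; b_1 = 4; c_1 = 8.5; t_1 = 3; a_2 = 7.5; b_2 = 10; c_2 = 4; p_2 = 4; q_2 = 2; a_3 = 6.5; b_3 = 6.5; c_3 = 8.5; p_3 = 3.5; t_3 = 3; a_4 = 2; b_4 = 8; c_4 = 4; p_4 = 4; t_4 = 2; a_5 = 1.5; b_5 = 3.5; c_5 = 3.5; a_6 = 0.5; b_6 = 5.5; c_6 = 4; p_6 = 3; t_6 = 2.5; a_7 = 4; b_7 = 3; c_7 = 7.5; t_7 = 3.5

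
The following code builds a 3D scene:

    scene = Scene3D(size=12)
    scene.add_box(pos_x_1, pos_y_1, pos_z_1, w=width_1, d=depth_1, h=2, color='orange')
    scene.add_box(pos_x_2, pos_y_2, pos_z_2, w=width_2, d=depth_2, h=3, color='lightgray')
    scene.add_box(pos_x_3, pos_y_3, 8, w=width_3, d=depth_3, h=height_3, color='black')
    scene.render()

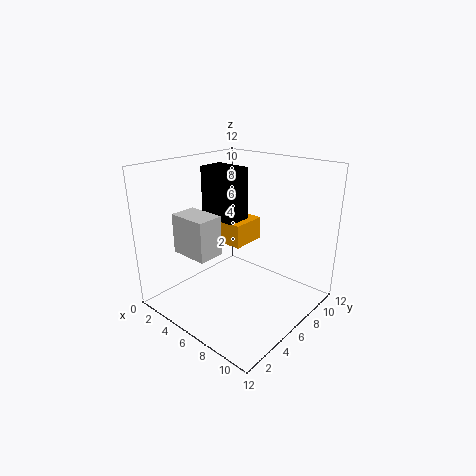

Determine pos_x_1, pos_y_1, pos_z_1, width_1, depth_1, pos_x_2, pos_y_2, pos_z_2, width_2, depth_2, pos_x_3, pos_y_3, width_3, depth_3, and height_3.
pos_x_1 = 3; pos_y_1 = 6; pos_z_1 = 5; width_1 = 3; depth_1 = 3; pos_x_2 = 4; pos_y_2 = 1; pos_z_2 = 6; width_2 = 3; depth_2 = 2; pos_x_3 = 4; pos_y_3 = 4; width_3 = 3; depth_3 = 2; height_3 = 4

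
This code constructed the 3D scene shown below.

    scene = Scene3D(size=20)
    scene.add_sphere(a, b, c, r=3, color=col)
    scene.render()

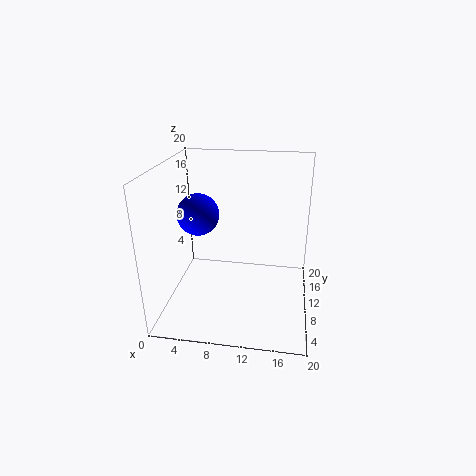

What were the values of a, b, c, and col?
a = 4; b = 11.5; c = 12.5; col = 'blue'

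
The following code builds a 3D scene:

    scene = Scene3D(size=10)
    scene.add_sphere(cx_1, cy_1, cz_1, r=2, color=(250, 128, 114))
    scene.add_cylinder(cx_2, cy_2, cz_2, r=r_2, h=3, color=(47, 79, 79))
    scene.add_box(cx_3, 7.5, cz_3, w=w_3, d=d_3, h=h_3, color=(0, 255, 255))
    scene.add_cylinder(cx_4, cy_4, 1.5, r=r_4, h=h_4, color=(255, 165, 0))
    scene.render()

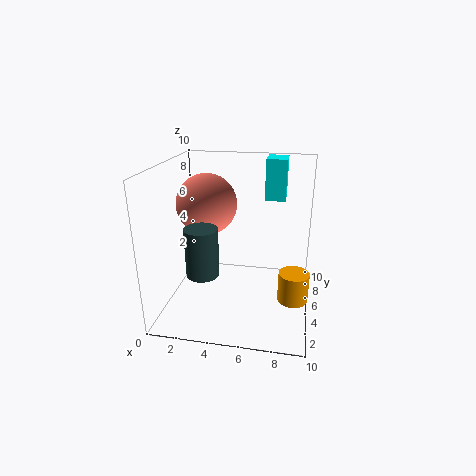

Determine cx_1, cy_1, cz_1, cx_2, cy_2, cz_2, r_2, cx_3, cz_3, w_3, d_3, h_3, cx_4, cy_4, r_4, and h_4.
cx_1 = 3, cy_1 = 4.5, cz_1 = 7.5, cx_2 = 3.5, cy_2 = 1.5, cz_2 = 4, r_2 = 1, cx_3 = 6.5, cz_3 = 7, w_3 = 1.5, d_3 = 2, h_3 = 3, cx_4 = 9, cy_4 = 3.5, r_4 = 1, h_4 = 2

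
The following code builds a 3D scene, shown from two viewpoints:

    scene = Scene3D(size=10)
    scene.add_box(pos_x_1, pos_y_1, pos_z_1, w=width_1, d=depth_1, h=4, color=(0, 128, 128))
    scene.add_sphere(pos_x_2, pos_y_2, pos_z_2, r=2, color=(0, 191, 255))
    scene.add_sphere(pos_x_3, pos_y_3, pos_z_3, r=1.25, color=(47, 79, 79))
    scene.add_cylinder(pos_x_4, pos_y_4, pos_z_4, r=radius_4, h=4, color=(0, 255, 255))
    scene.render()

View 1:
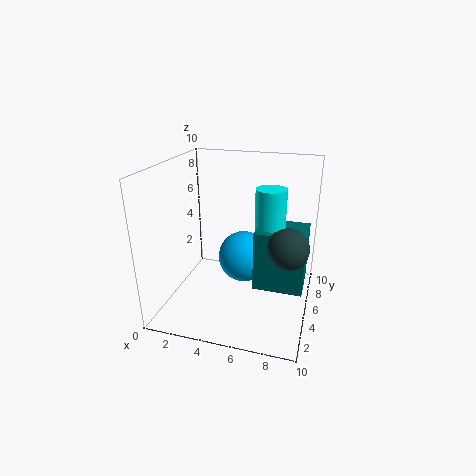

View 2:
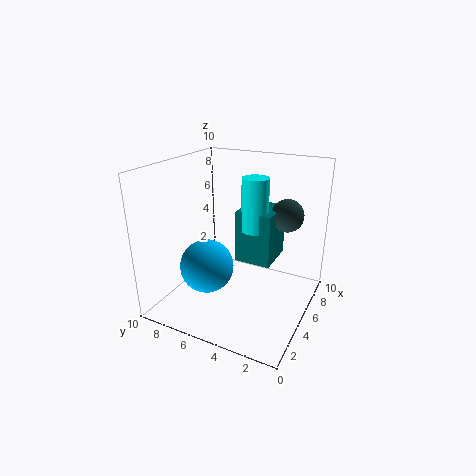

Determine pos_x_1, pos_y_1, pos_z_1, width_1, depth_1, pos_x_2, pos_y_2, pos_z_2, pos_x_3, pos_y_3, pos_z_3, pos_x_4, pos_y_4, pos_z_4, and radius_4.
pos_x_1 = 6.5, pos_y_1 = 3.25, pos_z_1 = 2.25, width_1 = 3.25, depth_1 = 2.75, pos_x_2 = 4.75, pos_y_2 = 7.5, pos_z_2 = 2.25, pos_x_3 = 8.75, pos_y_3 = 2.75, pos_z_3 = 5.75, pos_x_4 = 7.25, pos_y_4 = 4.75, pos_z_4 = 4.75, radius_4 = 1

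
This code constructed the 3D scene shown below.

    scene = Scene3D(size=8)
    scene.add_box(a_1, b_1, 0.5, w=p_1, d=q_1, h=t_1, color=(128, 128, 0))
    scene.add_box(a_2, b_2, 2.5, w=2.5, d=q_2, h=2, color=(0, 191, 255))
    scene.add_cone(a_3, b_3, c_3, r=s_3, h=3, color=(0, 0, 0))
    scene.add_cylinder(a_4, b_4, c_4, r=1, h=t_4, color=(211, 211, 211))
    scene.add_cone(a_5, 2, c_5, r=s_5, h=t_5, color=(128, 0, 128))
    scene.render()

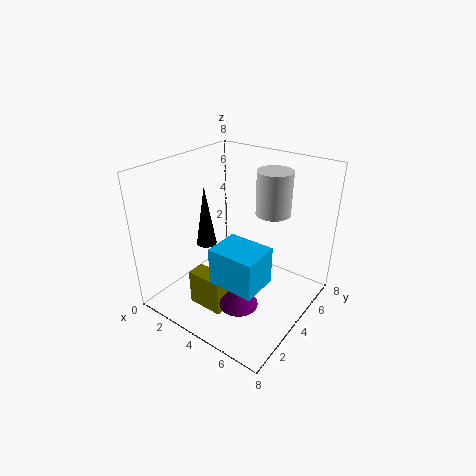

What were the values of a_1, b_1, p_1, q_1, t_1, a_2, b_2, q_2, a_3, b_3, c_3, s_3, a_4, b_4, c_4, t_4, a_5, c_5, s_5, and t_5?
a_1 = 2.5; b_1 = 1.5; p_1 = 2; q_1 = 1; t_1 = 2; a_2 = 4; b_2 = 1.5; q_2 = 2; a_3 = 3.5; b_3 = 2; c_3 = 4.5; s_3 = 0.5; a_4 = 5; b_4 = 6; c_4 = 5; t_4 = 2.5; a_5 = 5.5; c_5 = 1.5; s_5 = 1; t_5 = 1.5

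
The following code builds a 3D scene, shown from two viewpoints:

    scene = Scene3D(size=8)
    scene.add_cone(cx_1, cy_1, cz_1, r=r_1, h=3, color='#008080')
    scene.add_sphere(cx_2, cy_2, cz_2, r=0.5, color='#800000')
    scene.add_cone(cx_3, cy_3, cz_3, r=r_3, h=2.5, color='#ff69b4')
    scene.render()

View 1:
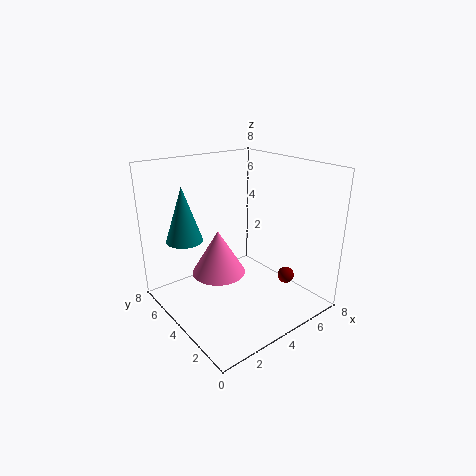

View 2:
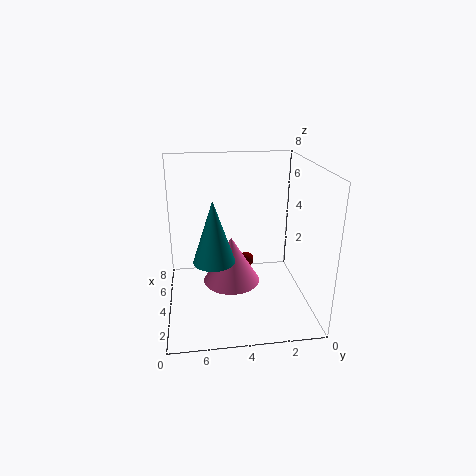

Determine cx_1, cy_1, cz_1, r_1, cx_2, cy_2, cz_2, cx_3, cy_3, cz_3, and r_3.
cx_1 = 1.5; cy_1 = 5.5; cz_1 = 4; r_1 = 1; cx_2 = 7; cy_2 = 3; cz_2 = 1; cx_3 = 3; cy_3 = 4.5; cz_3 = 2; r_3 = 1.5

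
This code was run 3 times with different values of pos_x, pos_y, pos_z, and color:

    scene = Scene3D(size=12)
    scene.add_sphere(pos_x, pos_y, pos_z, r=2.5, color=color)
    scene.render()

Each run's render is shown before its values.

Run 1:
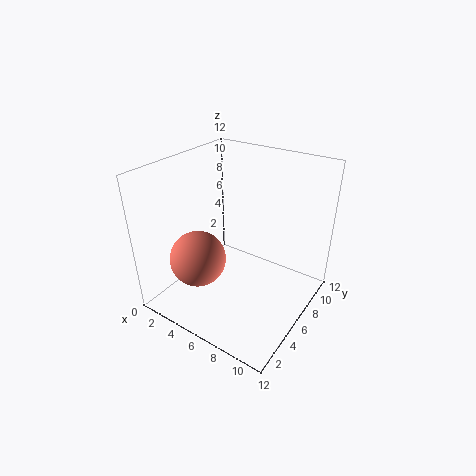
pos_x = 2.5; pos_y = 4.75; pos_z = 3.25; color = 'salmon'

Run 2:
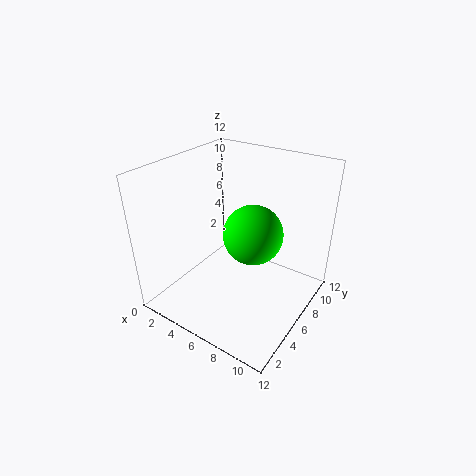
pos_x = 7; pos_y = 6.75; pos_z = 6.25; color = 'lime'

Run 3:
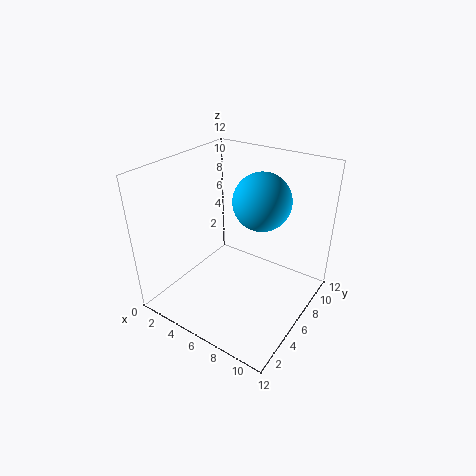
pos_x = 6.75; pos_y = 8.5; pos_z = 8.5; color = 'deepskyblue'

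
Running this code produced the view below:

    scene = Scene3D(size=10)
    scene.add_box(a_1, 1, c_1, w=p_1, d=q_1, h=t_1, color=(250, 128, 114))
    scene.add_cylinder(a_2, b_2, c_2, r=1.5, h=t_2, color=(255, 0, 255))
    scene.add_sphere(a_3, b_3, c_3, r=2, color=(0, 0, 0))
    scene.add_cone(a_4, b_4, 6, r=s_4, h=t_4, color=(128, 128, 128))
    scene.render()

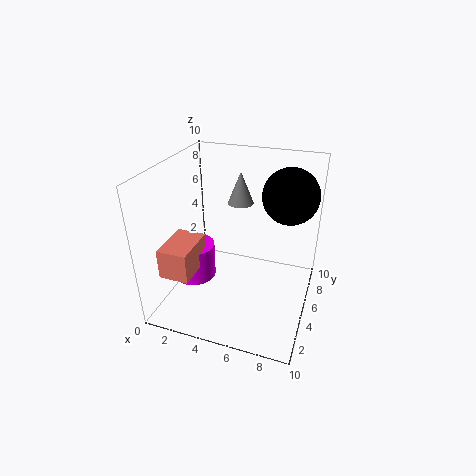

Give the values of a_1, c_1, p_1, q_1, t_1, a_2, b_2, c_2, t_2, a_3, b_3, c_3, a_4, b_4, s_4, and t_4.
a_1 = 1
c_1 = 3.5
p_1 = 2
q_1 = 3
t_1 = 2
a_2 = 2
b_2 = 4
c_2 = 2
t_2 = 2.5
a_3 = 8
b_3 = 7.5
c_3 = 7.5
a_4 = 4
b_4 = 8.5
s_4 = 1
t_4 = 2.5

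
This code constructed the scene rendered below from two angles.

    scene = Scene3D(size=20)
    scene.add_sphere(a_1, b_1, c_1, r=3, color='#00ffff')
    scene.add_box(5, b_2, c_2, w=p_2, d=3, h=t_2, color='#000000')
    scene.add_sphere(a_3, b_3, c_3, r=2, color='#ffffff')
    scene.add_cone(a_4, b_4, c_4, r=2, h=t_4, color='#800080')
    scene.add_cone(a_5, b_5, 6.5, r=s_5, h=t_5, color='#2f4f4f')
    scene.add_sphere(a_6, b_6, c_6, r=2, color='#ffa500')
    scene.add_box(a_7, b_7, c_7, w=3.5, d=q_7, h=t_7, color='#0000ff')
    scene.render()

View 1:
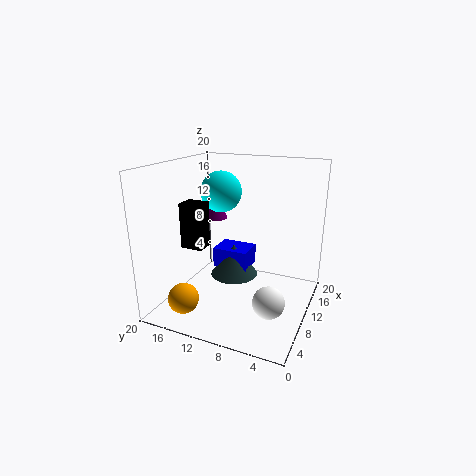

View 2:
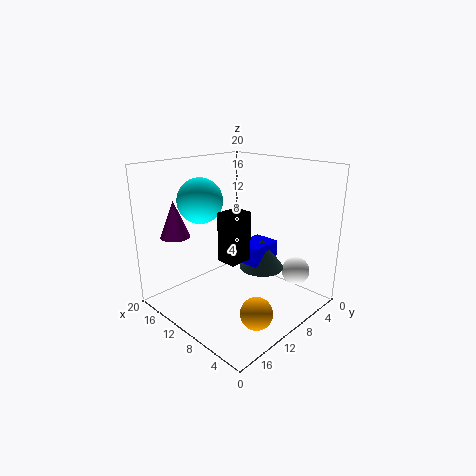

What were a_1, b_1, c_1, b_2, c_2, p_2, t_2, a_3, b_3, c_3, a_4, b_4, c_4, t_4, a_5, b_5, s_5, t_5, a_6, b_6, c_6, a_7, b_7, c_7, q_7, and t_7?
a_1 = 13
b_1 = 14
c_1 = 15.5
b_2 = 13
c_2 = 9.5
p_2 = 2.5
t_2 = 6
a_3 = 4.5
b_3 = 3.5
c_3 = 4.5
a_4 = 15.5
b_4 = 16.5
c_4 = 10.5
t_4 = 5
a_5 = 6.5
b_5 = 9
s_5 = 3
t_5 = 4
a_6 = 2.5
b_6 = 14.5
c_6 = 3.5
a_7 = 5.5
b_7 = 7
c_7 = 7.5
q_7 = 4.5
t_7 = 2.5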